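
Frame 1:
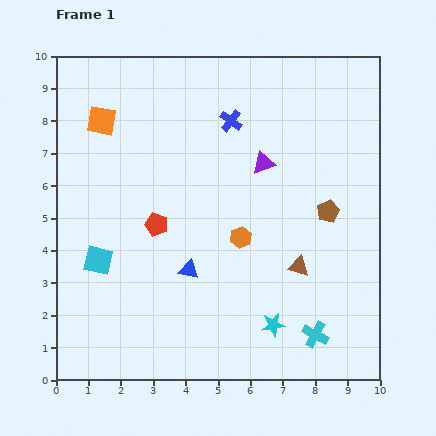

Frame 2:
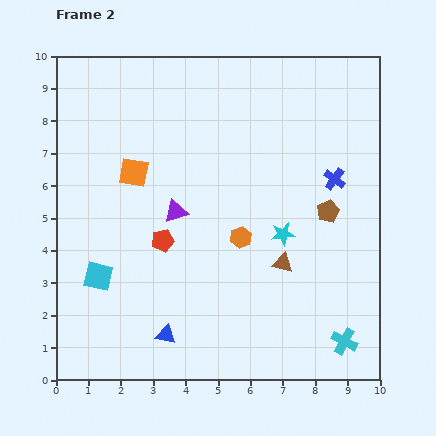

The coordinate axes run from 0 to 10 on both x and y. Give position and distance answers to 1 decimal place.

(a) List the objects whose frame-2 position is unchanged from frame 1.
the brown pentagon, the orange hexagon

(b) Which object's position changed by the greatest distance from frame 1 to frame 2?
the blue cross

(moved 3.7; next 3.1)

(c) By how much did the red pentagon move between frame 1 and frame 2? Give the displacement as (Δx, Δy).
(0.2, -0.5)

The red pentagon was at (3.1, 4.8) in frame 1 and (3.3, 4.3) in frame 2.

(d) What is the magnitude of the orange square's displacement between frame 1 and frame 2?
1.9

The orange square moved from (1.4, 8.0) to (2.4, 6.4), a distance of √(1.0² + 1.6²) ≈ 1.9.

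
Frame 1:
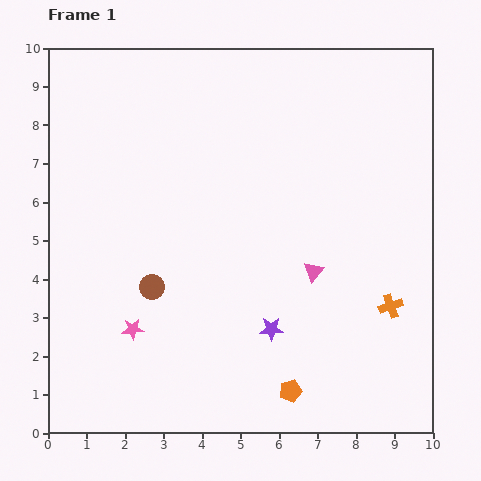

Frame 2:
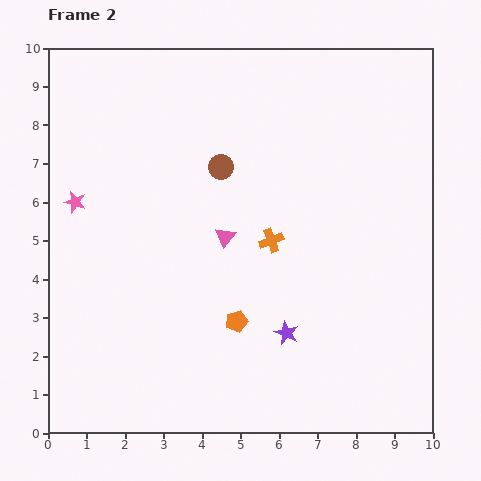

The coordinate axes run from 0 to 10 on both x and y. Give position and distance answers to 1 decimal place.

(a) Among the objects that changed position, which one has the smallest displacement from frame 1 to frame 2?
the purple star

(moved 0.4)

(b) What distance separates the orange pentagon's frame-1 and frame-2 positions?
2.3

The orange pentagon moved from (6.3, 1.1) to (4.9, 2.9), a distance of √(1.4² + 1.8²) ≈ 2.3.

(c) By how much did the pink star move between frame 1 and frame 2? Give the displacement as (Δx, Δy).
(-1.5, 3.3)

The pink star was at (2.2, 2.7) in frame 1 and (0.7, 6.0) in frame 2.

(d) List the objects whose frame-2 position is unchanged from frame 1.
none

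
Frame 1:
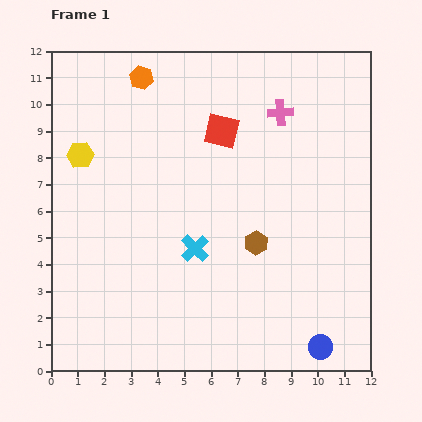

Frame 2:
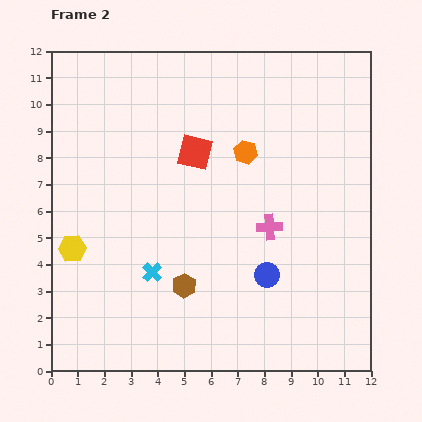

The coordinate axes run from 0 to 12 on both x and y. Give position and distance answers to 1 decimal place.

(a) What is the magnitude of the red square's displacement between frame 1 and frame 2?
1.3

The red square moved from (6.4, 9.0) to (5.4, 8.2), a distance of √(1.0² + 0.8²) ≈ 1.3.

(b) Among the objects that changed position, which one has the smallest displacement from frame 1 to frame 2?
the red square

(moved 1.3)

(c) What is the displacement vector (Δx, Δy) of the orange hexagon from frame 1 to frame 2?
(3.9, -2.8)

The orange hexagon was at (3.4, 11.0) in frame 1 and (7.3, 8.2) in frame 2.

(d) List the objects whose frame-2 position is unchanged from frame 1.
none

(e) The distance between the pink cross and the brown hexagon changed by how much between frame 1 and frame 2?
-1.1

Distance in frame 1: 5.0. Distance in frame 2: 3.9.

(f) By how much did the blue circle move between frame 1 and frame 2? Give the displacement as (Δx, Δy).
(-2.0, 2.7)

The blue circle was at (10.1, 0.9) in frame 1 and (8.1, 3.6) in frame 2.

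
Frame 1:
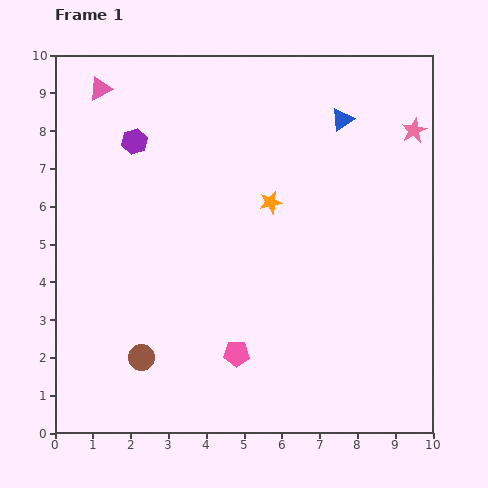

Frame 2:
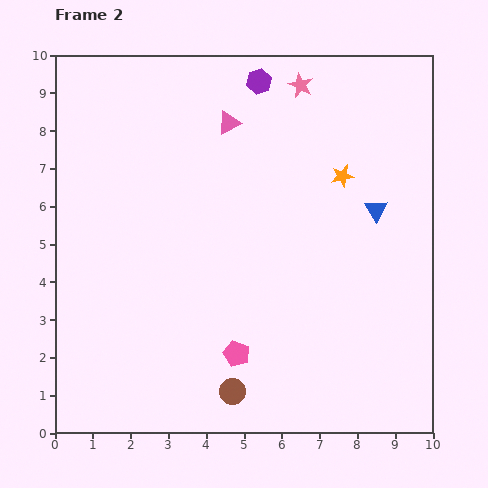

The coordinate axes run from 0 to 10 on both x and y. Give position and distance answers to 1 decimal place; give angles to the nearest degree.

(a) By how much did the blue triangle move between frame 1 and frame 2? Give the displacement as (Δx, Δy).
(0.9, -2.4)

The blue triangle was at (7.6, 8.3) in frame 1 and (8.5, 5.9) in frame 2.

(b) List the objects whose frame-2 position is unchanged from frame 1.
the pink pentagon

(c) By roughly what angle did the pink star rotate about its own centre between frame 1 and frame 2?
19° counter-clockwise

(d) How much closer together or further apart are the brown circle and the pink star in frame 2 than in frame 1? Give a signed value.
-1.1

Distance in frame 1: 9.4. Distance in frame 2: 8.3.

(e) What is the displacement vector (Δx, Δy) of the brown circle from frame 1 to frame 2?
(2.4, -0.9)

The brown circle was at (2.3, 2.0) in frame 1 and (4.7, 1.1) in frame 2.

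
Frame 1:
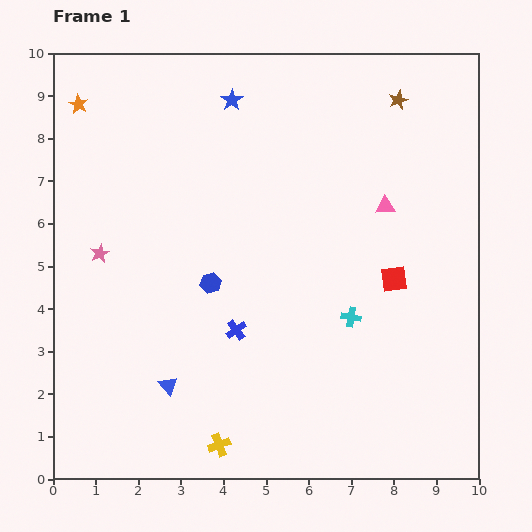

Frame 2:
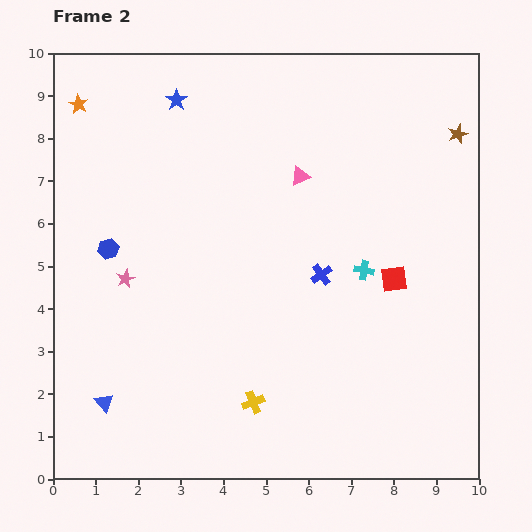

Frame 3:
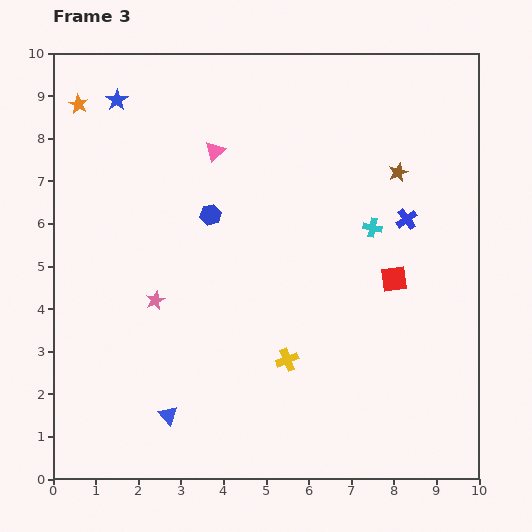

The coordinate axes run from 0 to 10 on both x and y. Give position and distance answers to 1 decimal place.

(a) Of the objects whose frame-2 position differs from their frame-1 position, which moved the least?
the pink star

(moved 0.8)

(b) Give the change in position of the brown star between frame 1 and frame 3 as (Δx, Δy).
(0.0, -1.7)

The brown star was at (8.1, 8.9) in frame 1 and (8.1, 7.2) in frame 3.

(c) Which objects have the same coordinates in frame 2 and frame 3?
the orange star, the red square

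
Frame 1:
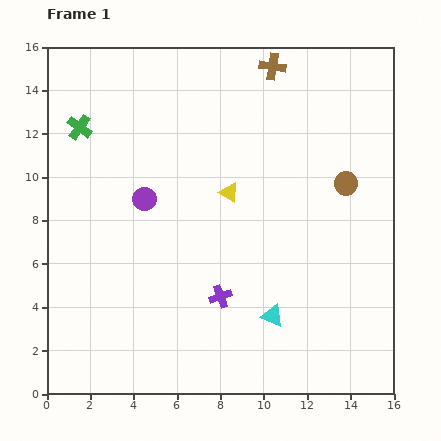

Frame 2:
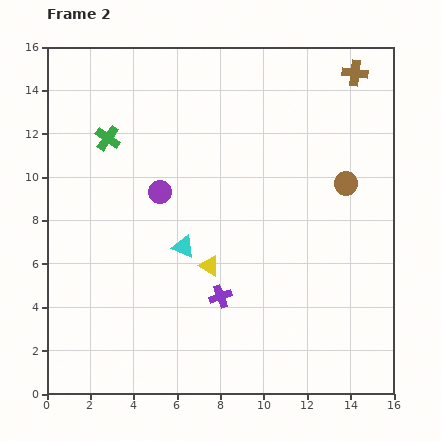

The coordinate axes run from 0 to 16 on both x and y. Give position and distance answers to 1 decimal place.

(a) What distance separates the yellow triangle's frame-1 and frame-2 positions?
3.5

The yellow triangle moved from (8.4, 9.3) to (7.5, 5.9), a distance of √(0.9² + 3.4²) ≈ 3.5.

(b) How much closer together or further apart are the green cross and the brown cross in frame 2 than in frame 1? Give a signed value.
+2.5

Distance in frame 1: 9.3. Distance in frame 2: 11.8.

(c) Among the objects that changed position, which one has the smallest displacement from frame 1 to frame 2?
the purple circle

(moved 0.8)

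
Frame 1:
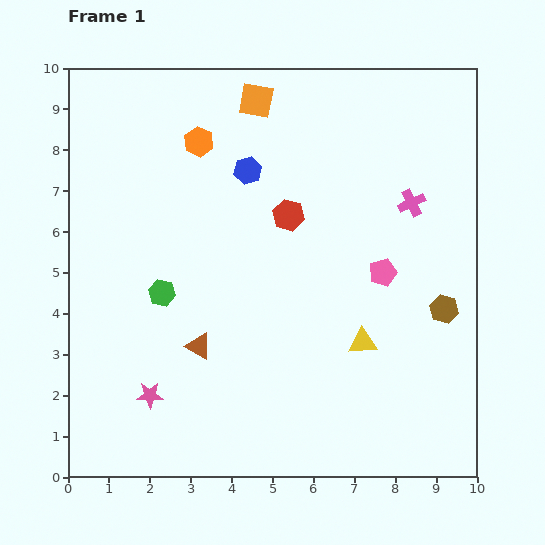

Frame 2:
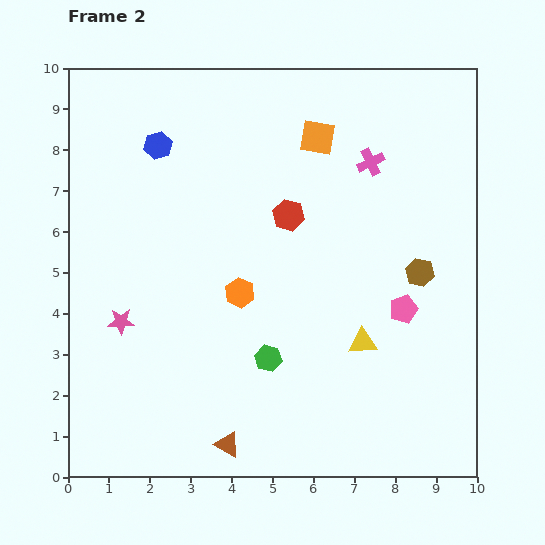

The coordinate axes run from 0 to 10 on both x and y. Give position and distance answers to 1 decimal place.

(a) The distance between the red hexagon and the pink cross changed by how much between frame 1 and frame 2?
-0.6

Distance in frame 1: 3.0. Distance in frame 2: 2.4.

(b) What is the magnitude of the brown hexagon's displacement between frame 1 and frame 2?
1.1

The brown hexagon moved from (9.2, 4.1) to (8.6, 5.0), a distance of √(0.6² + 0.9²) ≈ 1.1.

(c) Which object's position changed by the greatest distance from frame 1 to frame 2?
the orange hexagon

(moved 3.8; next 3.1)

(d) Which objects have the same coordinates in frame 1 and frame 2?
the yellow triangle, the red hexagon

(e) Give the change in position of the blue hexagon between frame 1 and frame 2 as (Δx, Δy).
(-2.2, 0.6)

The blue hexagon was at (4.4, 7.5) in frame 1 and (2.2, 8.1) in frame 2.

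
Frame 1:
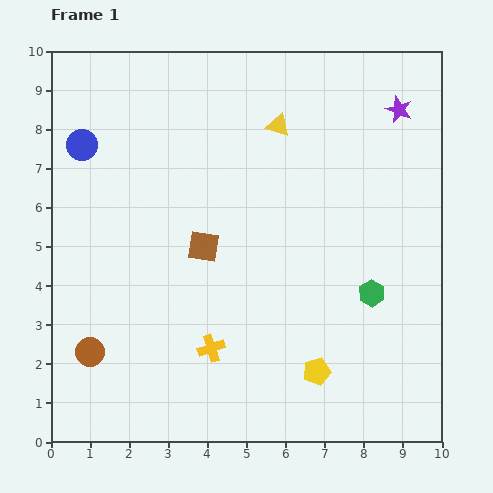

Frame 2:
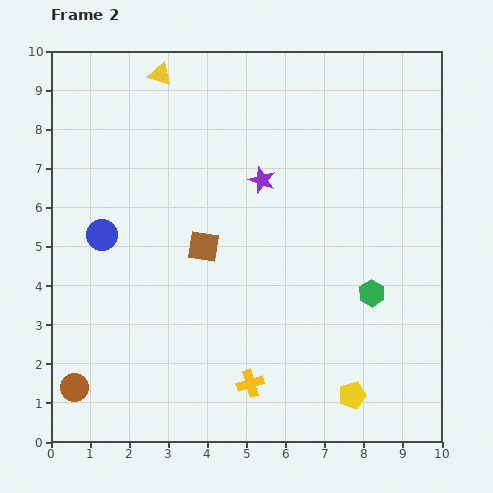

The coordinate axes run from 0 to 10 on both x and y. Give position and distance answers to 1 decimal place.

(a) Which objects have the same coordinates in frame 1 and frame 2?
the green hexagon, the brown square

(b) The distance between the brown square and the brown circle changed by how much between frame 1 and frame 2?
+0.9

Distance in frame 1: 4.0. Distance in frame 2: 4.9.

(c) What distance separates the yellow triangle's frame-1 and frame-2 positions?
3.3

The yellow triangle moved from (5.8, 8.1) to (2.8, 9.4), a distance of √(3.0² + 1.3²) ≈ 3.3.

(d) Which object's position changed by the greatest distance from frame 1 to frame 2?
the purple star

(moved 3.9; next 3.3)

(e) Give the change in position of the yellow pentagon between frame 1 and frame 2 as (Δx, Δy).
(0.9, -0.6)

The yellow pentagon was at (6.8, 1.8) in frame 1 and (7.7, 1.2) in frame 2.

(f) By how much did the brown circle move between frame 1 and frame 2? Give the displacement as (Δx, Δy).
(-0.4, -0.9)

The brown circle was at (1.0, 2.3) in frame 1 and (0.6, 1.4) in frame 2.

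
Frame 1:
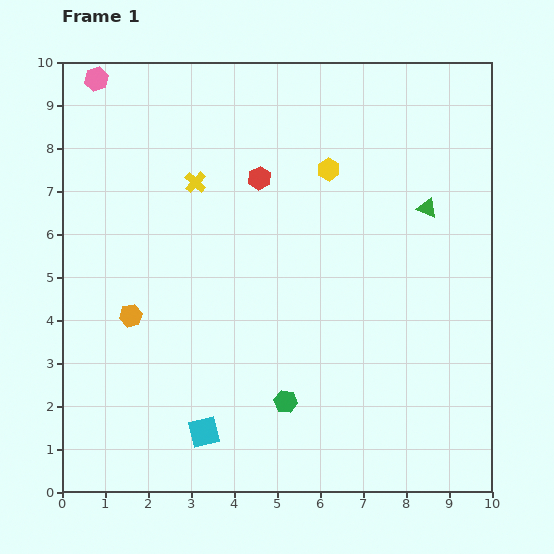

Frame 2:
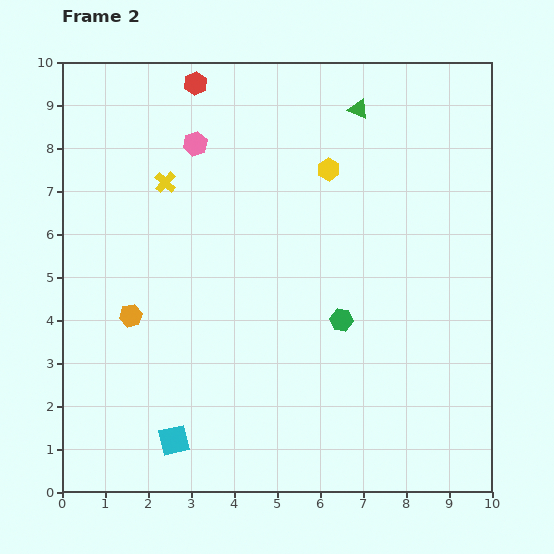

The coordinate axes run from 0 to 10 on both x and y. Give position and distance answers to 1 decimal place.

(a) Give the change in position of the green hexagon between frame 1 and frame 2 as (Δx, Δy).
(1.3, 1.9)

The green hexagon was at (5.2, 2.1) in frame 1 and (6.5, 4.0) in frame 2.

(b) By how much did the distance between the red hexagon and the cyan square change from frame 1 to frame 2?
+2.3

Distance in frame 1: 6.0. Distance in frame 2: 8.3.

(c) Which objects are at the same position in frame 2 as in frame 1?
the orange hexagon, the yellow hexagon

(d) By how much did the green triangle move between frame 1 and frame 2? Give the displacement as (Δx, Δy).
(-1.6, 2.3)

The green triangle was at (8.5, 6.6) in frame 1 and (6.9, 8.9) in frame 2.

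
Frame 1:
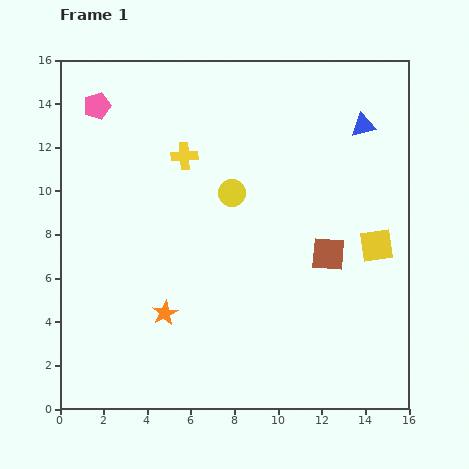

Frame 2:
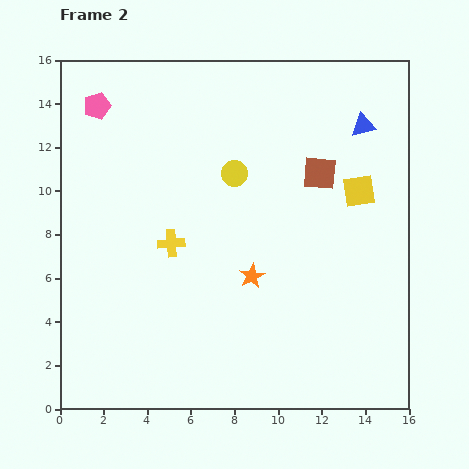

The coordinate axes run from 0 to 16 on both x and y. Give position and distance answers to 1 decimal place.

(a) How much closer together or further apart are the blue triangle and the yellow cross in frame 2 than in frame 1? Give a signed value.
+2.0

Distance in frame 1: 8.3. Distance in frame 2: 10.3.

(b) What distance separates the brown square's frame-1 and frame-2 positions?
3.7

The brown square moved from (12.3, 7.1) to (11.9, 10.8), a distance of √(0.4² + 3.7²) ≈ 3.7.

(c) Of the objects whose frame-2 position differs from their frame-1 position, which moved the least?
the yellow circle

(moved 0.9)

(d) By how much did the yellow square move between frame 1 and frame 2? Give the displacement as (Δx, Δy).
(-0.8, 2.5)

The yellow square was at (14.5, 7.5) in frame 1 and (13.7, 10.0) in frame 2.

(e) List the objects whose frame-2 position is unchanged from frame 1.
the pink pentagon, the blue triangle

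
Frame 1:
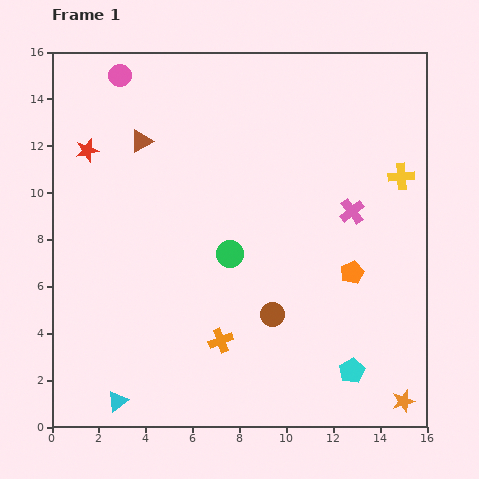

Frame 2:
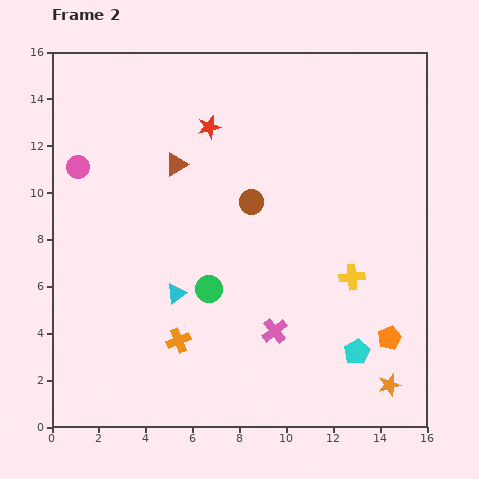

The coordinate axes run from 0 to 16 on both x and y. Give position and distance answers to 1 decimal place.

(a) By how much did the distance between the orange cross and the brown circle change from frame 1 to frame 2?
+4.2

Distance in frame 1: 2.5. Distance in frame 2: 6.7.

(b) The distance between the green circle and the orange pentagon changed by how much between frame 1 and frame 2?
+2.7

Distance in frame 1: 5.3. Distance in frame 2: 8.0.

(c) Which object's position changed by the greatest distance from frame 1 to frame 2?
the pink cross

(moved 6.1; next 5.3)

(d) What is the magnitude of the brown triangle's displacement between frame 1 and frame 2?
1.8

The brown triangle moved from (3.8, 12.2) to (5.3, 11.2), a distance of √(1.5² + 1.0²) ≈ 1.8.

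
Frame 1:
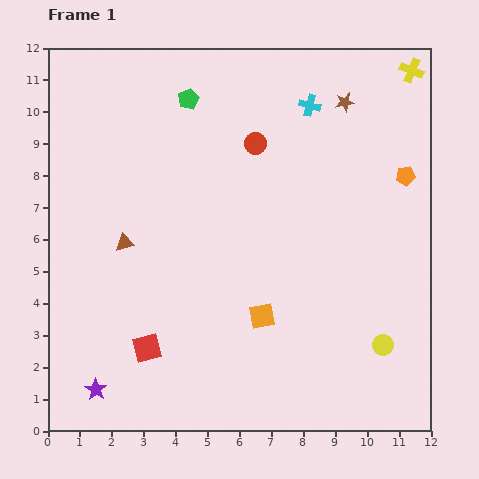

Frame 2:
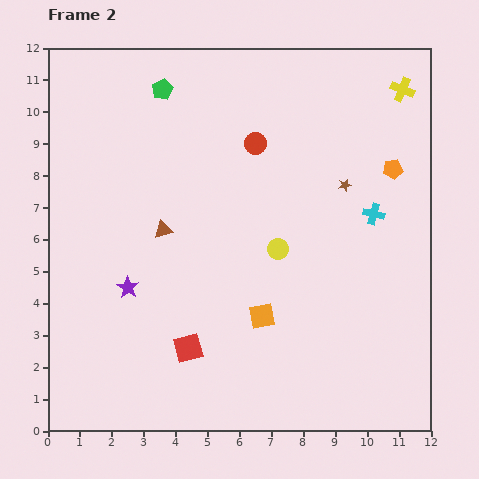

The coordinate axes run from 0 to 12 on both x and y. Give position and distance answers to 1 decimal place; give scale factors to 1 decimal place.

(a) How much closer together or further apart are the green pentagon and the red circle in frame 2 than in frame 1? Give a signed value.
+0.9

Distance in frame 1: 2.5. Distance in frame 2: 3.4.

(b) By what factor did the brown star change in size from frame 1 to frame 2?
0.7×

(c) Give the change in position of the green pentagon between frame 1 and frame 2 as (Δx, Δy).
(-0.8, 0.3)

The green pentagon was at (4.4, 10.4) in frame 1 and (3.6, 10.7) in frame 2.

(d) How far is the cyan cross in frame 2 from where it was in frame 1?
3.9

The cyan cross moved from (8.2, 10.2) to (10.2, 6.8), a distance of √(2.0² + 3.4²) ≈ 3.9.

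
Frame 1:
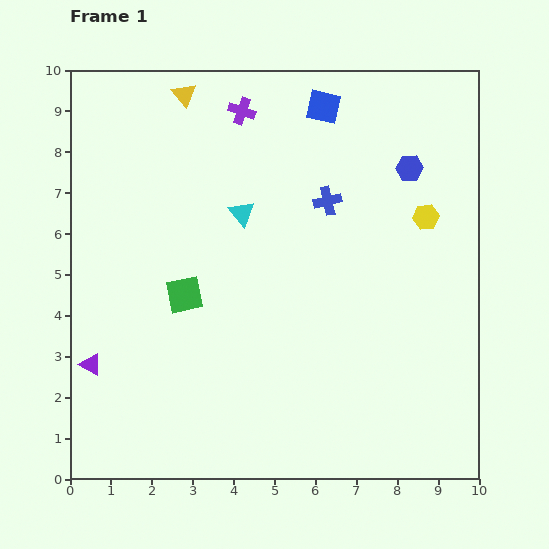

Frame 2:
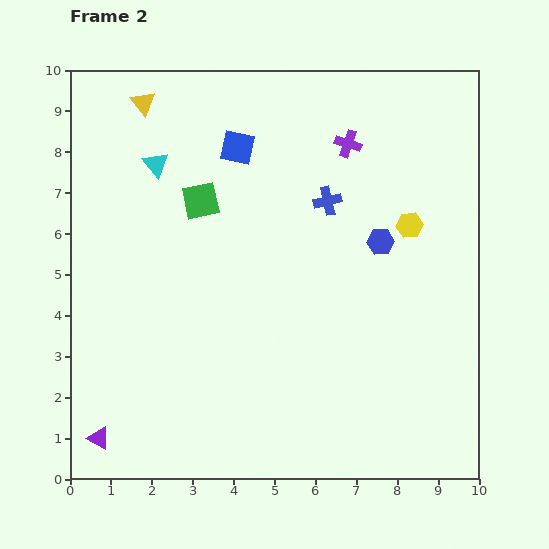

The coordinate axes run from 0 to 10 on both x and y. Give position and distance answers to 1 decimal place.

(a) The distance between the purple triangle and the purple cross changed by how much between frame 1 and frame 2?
+2.2

Distance in frame 1: 7.2. Distance in frame 2: 9.4.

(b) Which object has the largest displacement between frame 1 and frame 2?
the purple cross

(moved 2.7; next 2.4)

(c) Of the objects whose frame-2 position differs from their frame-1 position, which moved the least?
the yellow hexagon

(moved 0.4)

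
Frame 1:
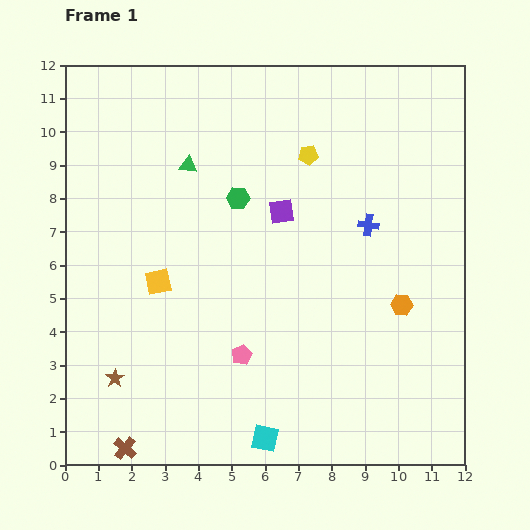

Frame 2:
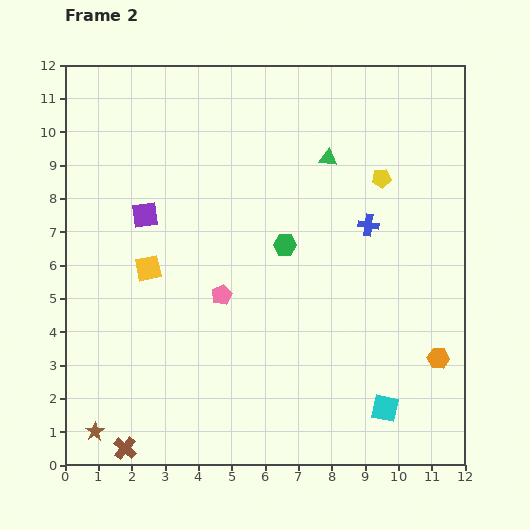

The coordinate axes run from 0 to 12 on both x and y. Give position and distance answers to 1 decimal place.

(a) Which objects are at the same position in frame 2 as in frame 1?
the brown cross, the blue cross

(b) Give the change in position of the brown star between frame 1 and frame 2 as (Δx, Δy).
(-0.6, -1.6)

The brown star was at (1.5, 2.6) in frame 1 and (0.9, 1.0) in frame 2.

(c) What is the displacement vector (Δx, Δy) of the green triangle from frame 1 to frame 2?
(4.2, 0.2)

The green triangle was at (3.7, 9.0) in frame 1 and (7.9, 9.2) in frame 2.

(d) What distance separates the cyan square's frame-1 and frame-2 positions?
3.7

The cyan square moved from (6.0, 0.8) to (9.6, 1.7), a distance of √(3.6² + 0.9²) ≈ 3.7.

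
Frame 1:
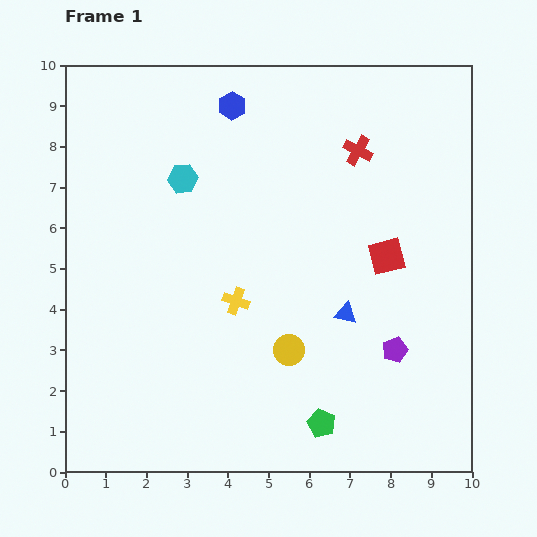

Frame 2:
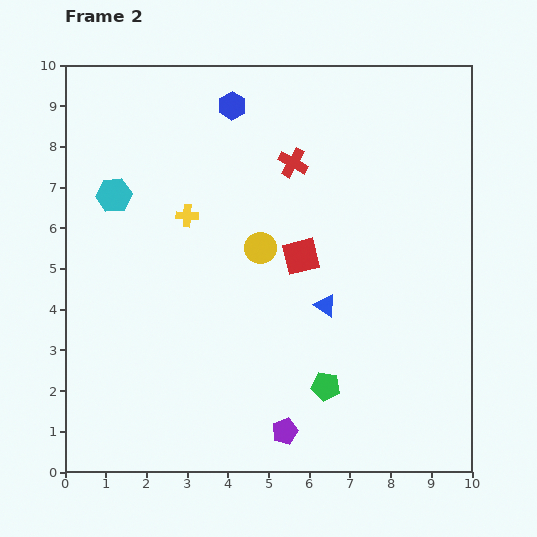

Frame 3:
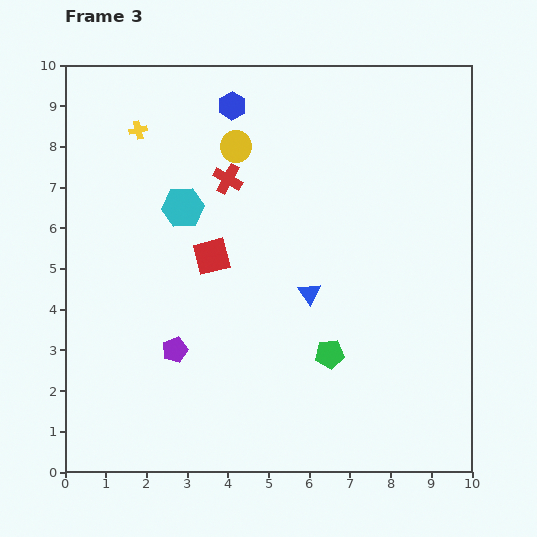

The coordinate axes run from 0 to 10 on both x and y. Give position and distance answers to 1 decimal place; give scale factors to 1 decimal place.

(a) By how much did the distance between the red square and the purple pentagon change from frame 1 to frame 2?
+2.0

Distance in frame 1: 2.3. Distance in frame 2: 4.3.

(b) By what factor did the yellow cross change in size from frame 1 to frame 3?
0.7×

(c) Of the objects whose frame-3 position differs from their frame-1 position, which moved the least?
the cyan hexagon

(moved 0.7)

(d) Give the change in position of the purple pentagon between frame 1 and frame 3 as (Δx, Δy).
(-5.4, 0.0)

The purple pentagon was at (8.1, 3.0) in frame 1 and (2.7, 3.0) in frame 3.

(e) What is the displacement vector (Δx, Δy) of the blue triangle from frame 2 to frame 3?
(-0.4, 0.3)

The blue triangle was at (6.4, 4.1) in frame 2 and (6.0, 4.4) in frame 3.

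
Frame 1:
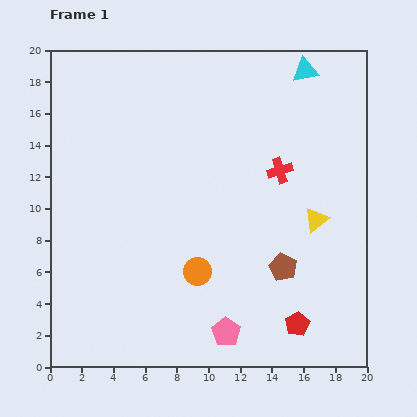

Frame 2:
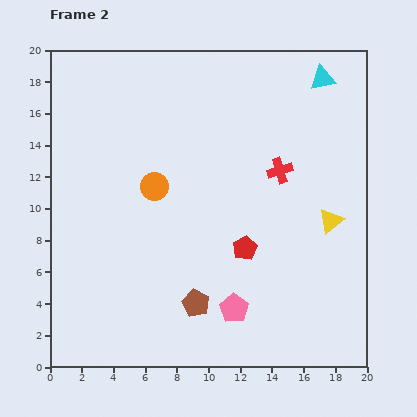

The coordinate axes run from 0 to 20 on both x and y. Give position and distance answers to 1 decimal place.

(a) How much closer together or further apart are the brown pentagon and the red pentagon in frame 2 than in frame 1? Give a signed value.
+1.0

Distance in frame 1: 3.7. Distance in frame 2: 4.7.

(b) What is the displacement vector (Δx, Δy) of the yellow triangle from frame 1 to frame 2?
(0.9, -0.1)

The yellow triangle was at (16.8, 9.3) in frame 1 and (17.7, 9.2) in frame 2.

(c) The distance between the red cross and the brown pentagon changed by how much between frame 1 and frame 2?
+3.8

Distance in frame 1: 6.1. Distance in frame 2: 9.9.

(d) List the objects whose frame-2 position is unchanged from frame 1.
the red cross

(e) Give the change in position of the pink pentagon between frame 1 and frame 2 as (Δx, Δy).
(0.5, 1.5)

The pink pentagon was at (11.1, 2.2) in frame 1 and (11.6, 3.7) in frame 2.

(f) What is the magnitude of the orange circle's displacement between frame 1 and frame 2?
6.0

The orange circle moved from (9.3, 6.0) to (6.6, 11.4), a distance of √(2.7² + 5.4²) ≈ 6.0.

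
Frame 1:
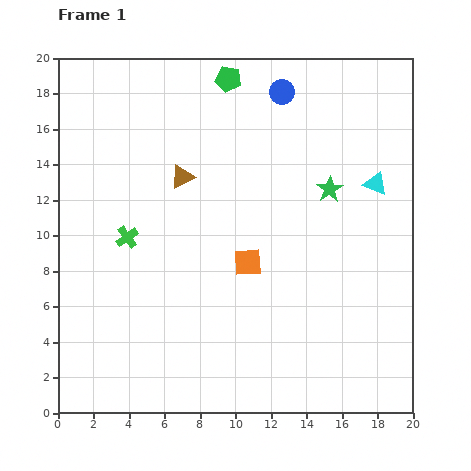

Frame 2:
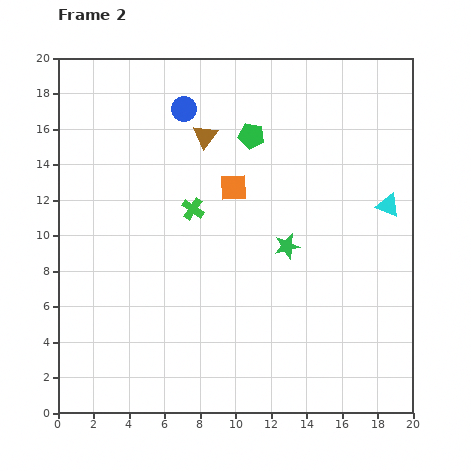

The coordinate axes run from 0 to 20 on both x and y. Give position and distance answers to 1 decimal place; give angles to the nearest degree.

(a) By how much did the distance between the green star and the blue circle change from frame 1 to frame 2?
+3.5

Distance in frame 1: 6.1. Distance in frame 2: 9.6.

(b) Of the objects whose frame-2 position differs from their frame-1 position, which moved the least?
the cyan triangle

(moved 1.4)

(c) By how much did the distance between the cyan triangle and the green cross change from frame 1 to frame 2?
-3.3

Distance in frame 1: 14.3. Distance in frame 2: 11.0.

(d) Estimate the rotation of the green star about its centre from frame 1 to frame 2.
19° clockwise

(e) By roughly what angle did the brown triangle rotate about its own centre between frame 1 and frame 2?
26° counter-clockwise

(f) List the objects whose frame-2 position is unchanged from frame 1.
none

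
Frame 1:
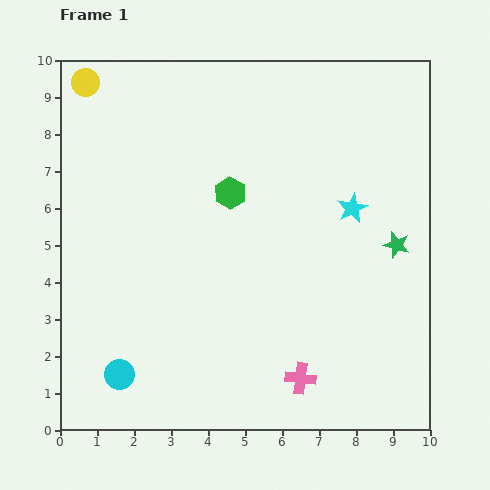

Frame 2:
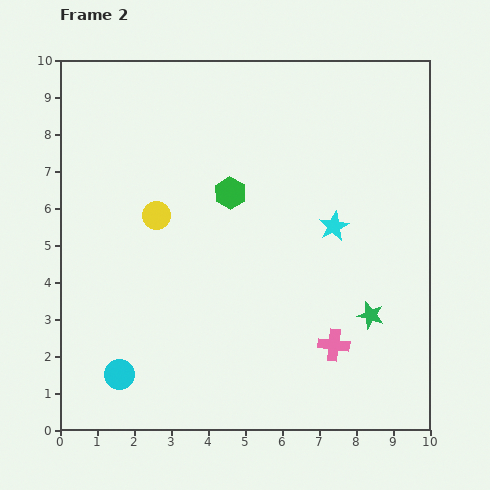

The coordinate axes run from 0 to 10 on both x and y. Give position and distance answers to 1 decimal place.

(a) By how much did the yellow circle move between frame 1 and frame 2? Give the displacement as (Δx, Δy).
(1.9, -3.6)

The yellow circle was at (0.7, 9.4) in frame 1 and (2.6, 5.8) in frame 2.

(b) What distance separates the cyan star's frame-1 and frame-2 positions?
0.7

The cyan star moved from (7.9, 6.0) to (7.4, 5.5), a distance of √(0.5² + 0.5²) ≈ 0.7.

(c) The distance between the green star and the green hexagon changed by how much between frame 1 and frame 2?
+0.3

Distance in frame 1: 4.7. Distance in frame 2: 5.0.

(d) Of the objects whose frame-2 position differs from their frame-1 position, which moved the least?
the cyan star

(moved 0.7)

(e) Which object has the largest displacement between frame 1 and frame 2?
the yellow circle

(moved 4.1; next 2.0)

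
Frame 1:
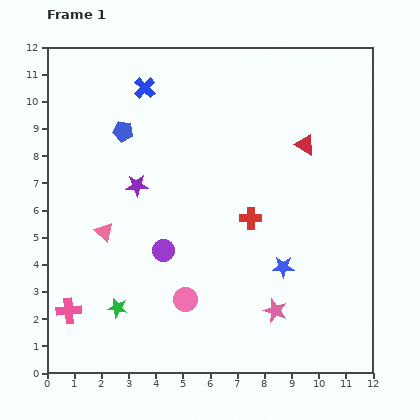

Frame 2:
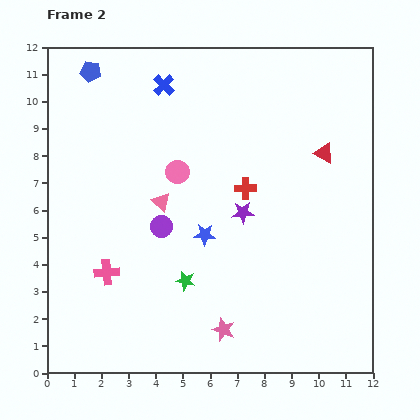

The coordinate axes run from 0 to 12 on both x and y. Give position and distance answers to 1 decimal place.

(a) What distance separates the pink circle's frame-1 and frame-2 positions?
4.7

The pink circle moved from (5.1, 2.7) to (4.8, 7.4), a distance of √(0.3² + 4.7²) ≈ 4.7.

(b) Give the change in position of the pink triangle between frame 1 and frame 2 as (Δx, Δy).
(2.1, 1.1)

The pink triangle was at (2.1, 5.2) in frame 1 and (4.2, 6.3) in frame 2.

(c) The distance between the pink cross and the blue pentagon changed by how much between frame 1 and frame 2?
+0.5

Distance in frame 1: 6.9. Distance in frame 2: 7.4.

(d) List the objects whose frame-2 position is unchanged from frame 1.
none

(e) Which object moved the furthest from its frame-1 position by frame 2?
the pink circle

(moved 4.7; next 4.0)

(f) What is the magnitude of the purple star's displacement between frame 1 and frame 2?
4.0

The purple star moved from (3.3, 6.9) to (7.2, 5.9), a distance of √(3.9² + 1.0²) ≈ 4.0.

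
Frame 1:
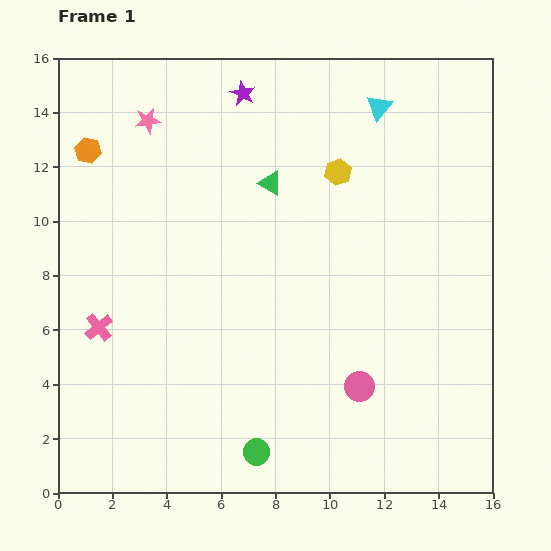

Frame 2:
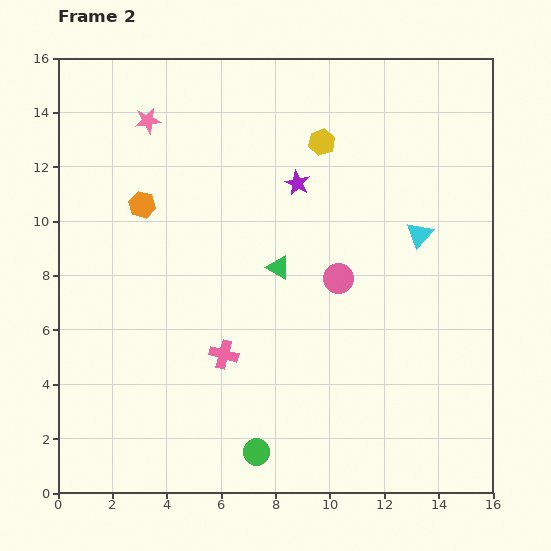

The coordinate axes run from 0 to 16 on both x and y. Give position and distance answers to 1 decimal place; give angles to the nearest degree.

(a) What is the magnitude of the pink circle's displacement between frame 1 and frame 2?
4.1

The pink circle moved from (11.1, 3.9) to (10.3, 7.9), a distance of √(0.8² + 4.0²) ≈ 4.1.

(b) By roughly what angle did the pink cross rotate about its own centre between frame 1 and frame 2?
35° counter-clockwise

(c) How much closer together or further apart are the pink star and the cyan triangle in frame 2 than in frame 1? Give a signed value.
+2.3

Distance in frame 1: 8.5. Distance in frame 2: 10.8.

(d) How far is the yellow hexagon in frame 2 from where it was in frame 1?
1.3

The yellow hexagon moved from (10.3, 11.8) to (9.7, 12.9), a distance of √(0.6² + 1.1²) ≈ 1.3.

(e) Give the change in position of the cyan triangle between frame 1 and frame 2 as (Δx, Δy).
(1.5, -4.7)

The cyan triangle was at (11.8, 14.2) in frame 1 and (13.3, 9.5) in frame 2.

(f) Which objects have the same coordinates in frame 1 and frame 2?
the green circle, the pink star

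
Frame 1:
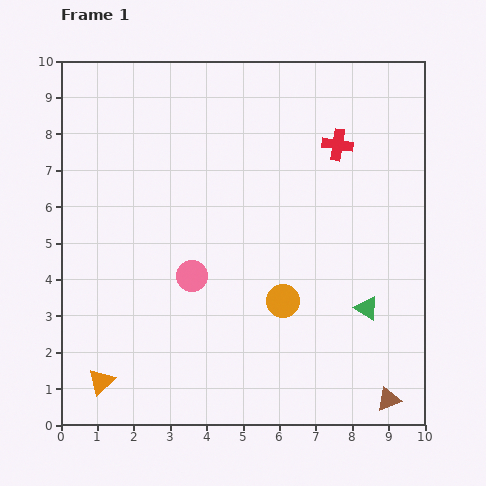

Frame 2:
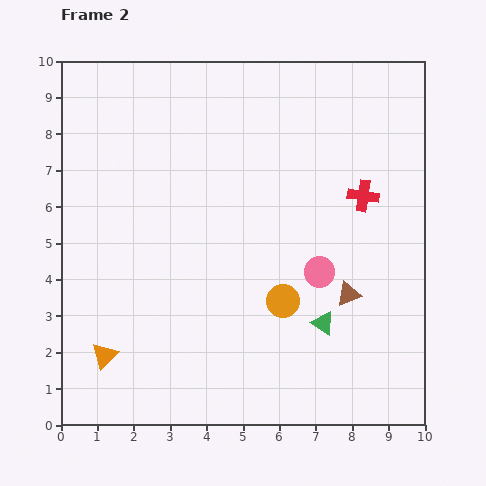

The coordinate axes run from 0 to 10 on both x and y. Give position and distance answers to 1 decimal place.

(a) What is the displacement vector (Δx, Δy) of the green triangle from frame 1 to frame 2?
(-1.2, -0.4)

The green triangle was at (8.4, 3.2) in frame 1 and (7.2, 2.8) in frame 2.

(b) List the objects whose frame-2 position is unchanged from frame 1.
the orange circle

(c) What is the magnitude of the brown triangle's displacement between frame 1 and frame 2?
3.1

The brown triangle moved from (9.0, 0.7) to (7.9, 3.6), a distance of √(1.1² + 2.9²) ≈ 3.1.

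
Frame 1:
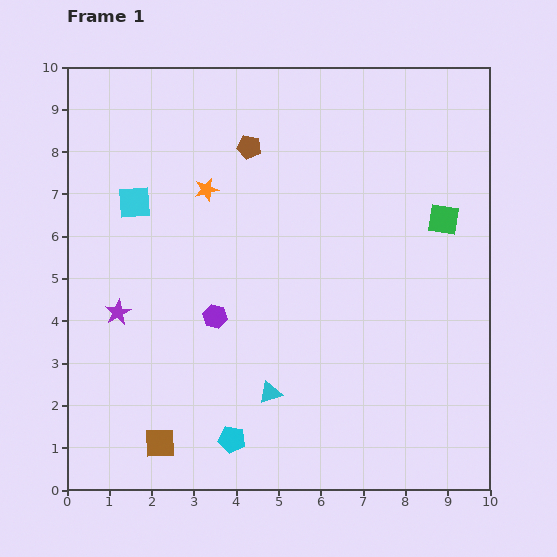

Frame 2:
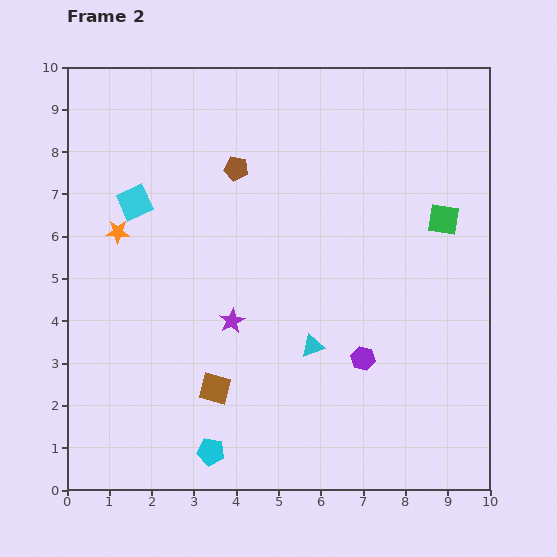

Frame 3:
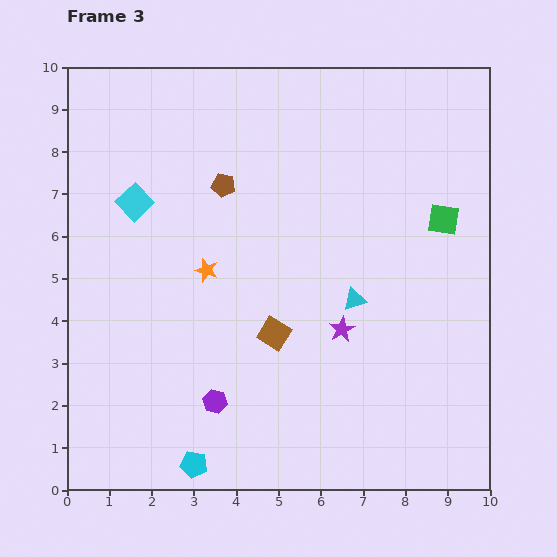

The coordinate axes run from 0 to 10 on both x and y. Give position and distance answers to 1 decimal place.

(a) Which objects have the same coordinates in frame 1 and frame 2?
the green square, the cyan square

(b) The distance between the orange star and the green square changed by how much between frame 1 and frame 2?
+2.1

Distance in frame 1: 5.6. Distance in frame 2: 7.7.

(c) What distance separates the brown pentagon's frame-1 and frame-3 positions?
1.1

The brown pentagon moved from (4.3, 8.1) to (3.7, 7.2), a distance of √(0.6² + 0.9²) ≈ 1.1.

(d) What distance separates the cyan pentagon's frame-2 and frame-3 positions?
0.5

The cyan pentagon moved from (3.4, 0.9) to (3.0, 0.6), a distance of √(0.4² + 0.3²) ≈ 0.5.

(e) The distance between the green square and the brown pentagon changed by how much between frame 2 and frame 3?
+0.3

Distance in frame 2: 5.0. Distance in frame 3: 5.3.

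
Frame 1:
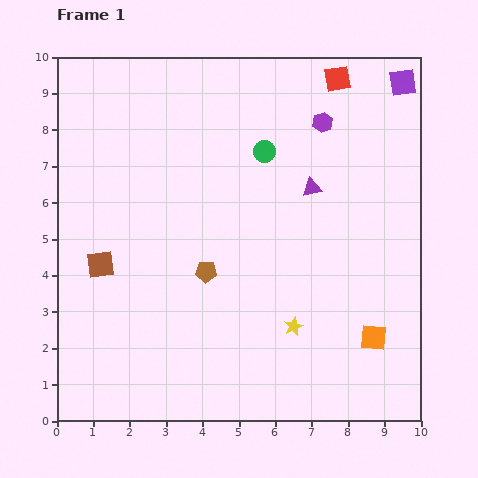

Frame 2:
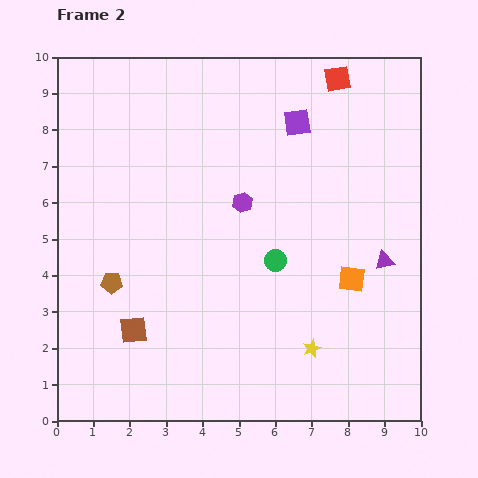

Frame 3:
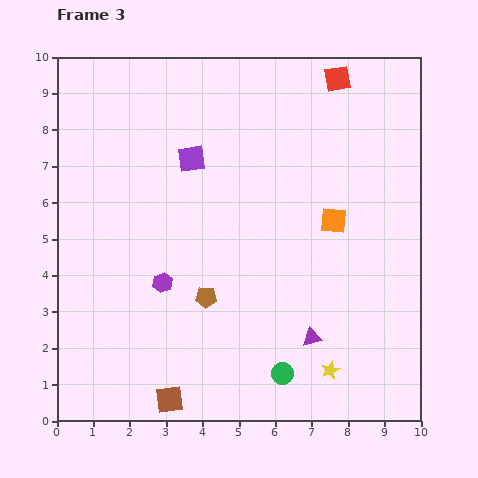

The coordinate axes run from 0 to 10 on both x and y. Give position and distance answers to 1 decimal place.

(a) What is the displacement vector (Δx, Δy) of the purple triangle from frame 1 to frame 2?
(2.0, -2.0)

The purple triangle was at (7.0, 6.4) in frame 1 and (9.0, 4.4) in frame 2.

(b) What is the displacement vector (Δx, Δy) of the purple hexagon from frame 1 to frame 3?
(-4.4, -4.4)

The purple hexagon was at (7.3, 8.2) in frame 1 and (2.9, 3.8) in frame 3.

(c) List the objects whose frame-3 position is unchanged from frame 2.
the red square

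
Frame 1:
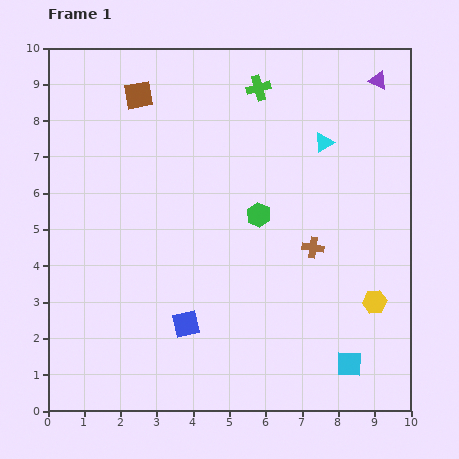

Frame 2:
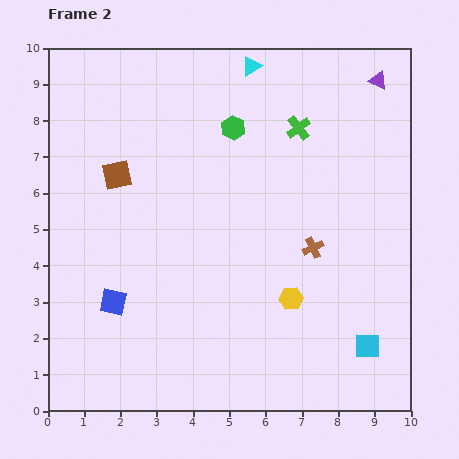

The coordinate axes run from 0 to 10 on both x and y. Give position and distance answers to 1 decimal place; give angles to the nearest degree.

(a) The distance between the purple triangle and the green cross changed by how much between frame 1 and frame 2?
-0.7

Distance in frame 1: 3.3. Distance in frame 2: 2.6.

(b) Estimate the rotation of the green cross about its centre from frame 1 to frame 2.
22° counter-clockwise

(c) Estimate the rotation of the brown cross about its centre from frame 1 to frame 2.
35° counter-clockwise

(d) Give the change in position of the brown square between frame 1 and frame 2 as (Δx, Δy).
(-0.6, -2.2)

The brown square was at (2.5, 8.7) in frame 1 and (1.9, 6.5) in frame 2.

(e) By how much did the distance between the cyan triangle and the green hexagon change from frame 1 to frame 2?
-0.9

Distance in frame 1: 2.7. Distance in frame 2: 1.8.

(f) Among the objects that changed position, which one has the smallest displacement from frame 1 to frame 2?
the cyan square

(moved 0.7)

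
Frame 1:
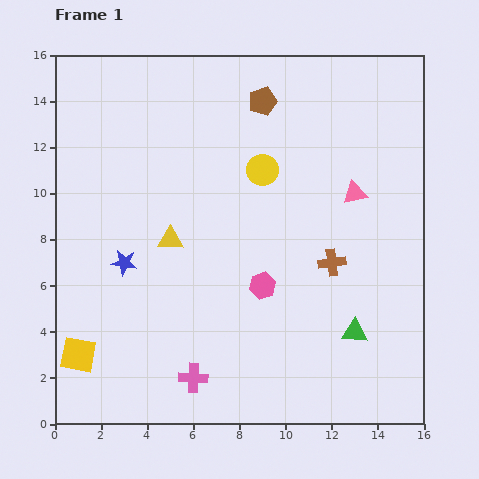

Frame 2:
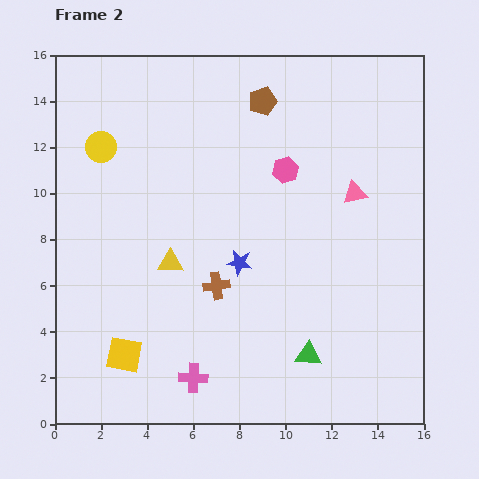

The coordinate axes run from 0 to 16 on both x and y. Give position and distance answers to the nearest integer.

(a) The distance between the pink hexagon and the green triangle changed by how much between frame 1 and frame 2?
+4

Distance in frame 1: 4. Distance in frame 2: 8.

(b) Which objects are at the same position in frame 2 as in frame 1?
the pink cross, the pink triangle, the brown pentagon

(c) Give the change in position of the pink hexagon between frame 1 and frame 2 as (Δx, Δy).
(1, 5)

The pink hexagon was at (9, 6) in frame 1 and (10, 11) in frame 2.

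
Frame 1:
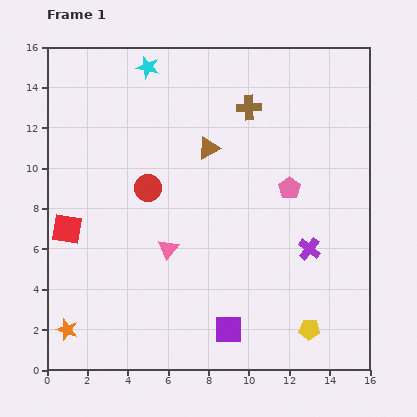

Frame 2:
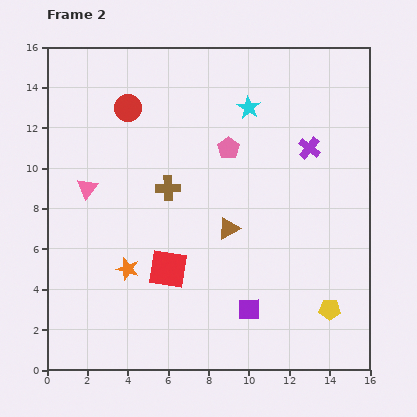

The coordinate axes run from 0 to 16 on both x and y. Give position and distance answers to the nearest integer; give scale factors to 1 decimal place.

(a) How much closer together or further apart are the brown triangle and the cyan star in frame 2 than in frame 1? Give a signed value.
+1

Distance in frame 1: 5. Distance in frame 2: 6.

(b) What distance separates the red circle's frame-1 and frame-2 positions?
4

The red circle moved from (5, 9) to (4, 13), a distance of √(1² + 4²) ≈ 4.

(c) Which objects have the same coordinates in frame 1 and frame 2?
none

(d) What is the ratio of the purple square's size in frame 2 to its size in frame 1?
0.8×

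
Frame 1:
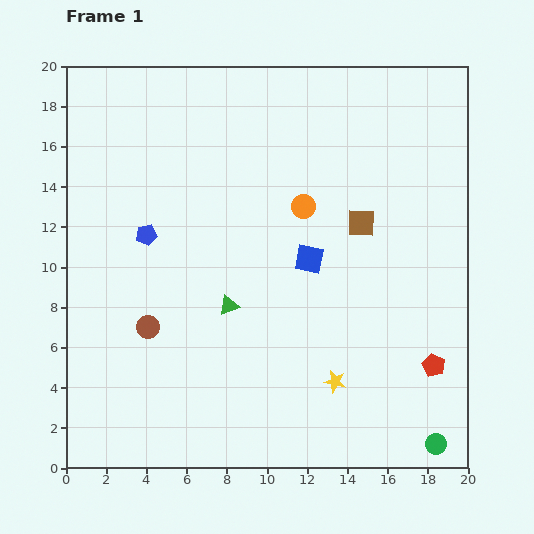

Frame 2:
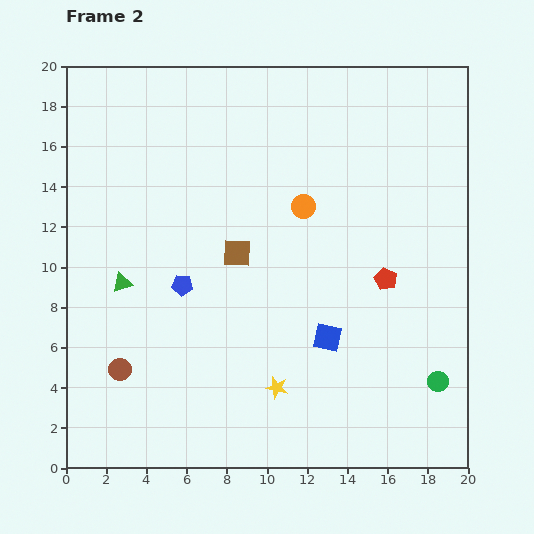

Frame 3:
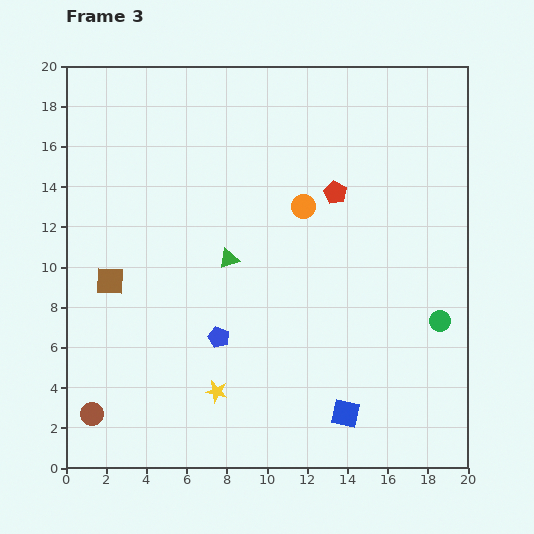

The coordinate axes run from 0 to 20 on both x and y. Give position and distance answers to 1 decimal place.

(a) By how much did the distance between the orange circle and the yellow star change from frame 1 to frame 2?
+0.3

Distance in frame 1: 8.8. Distance in frame 2: 9.1.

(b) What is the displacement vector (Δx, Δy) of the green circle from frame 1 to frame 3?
(0.2, 6.1)

The green circle was at (18.4, 1.2) in frame 1 and (18.6, 7.3) in frame 3.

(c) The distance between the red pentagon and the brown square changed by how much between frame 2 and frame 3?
+4.5

Distance in frame 2: 7.5. Distance in frame 3: 12.0.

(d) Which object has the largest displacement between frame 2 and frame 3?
the brown square

(moved 6.5; next 5.4)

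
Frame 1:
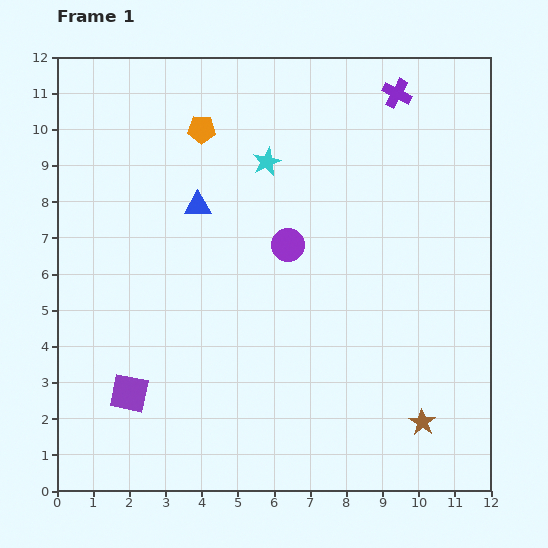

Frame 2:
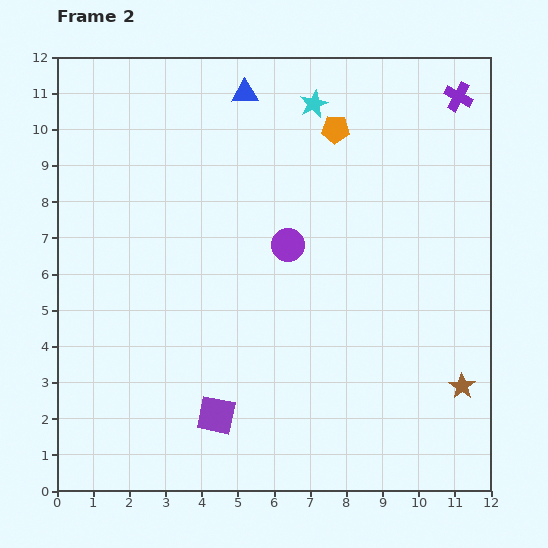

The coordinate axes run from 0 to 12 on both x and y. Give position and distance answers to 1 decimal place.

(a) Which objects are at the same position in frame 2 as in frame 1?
the purple circle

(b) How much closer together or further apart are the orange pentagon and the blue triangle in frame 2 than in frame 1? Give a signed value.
+0.6

Distance in frame 1: 2.1. Distance in frame 2: 2.7.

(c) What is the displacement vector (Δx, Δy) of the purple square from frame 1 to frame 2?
(2.4, -0.6)

The purple square was at (2.0, 2.7) in frame 1 and (4.4, 2.1) in frame 2.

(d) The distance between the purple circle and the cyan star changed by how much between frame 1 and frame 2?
+1.6

Distance in frame 1: 2.4. Distance in frame 2: 4.0.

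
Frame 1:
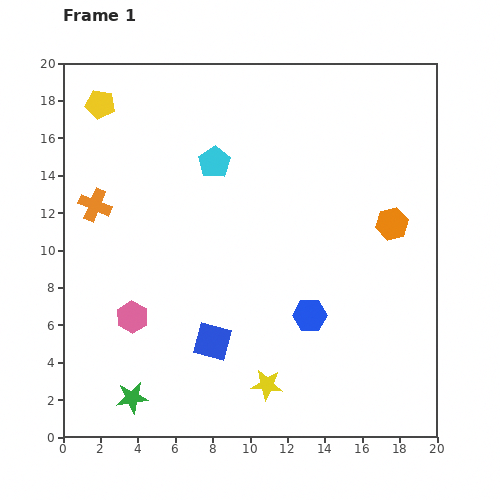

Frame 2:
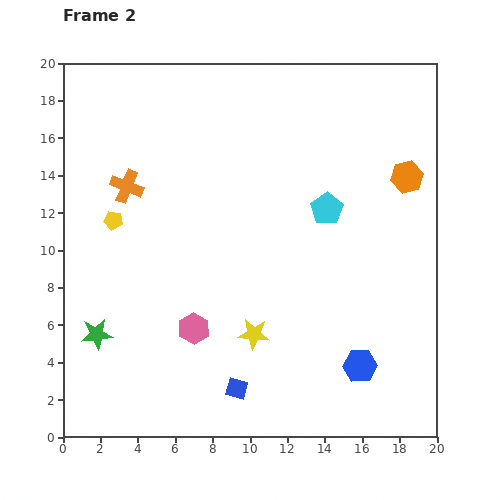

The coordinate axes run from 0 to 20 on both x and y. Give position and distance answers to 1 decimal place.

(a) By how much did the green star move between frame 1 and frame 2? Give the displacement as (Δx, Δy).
(-1.9, 3.4)

The green star was at (3.7, 2.1) in frame 1 and (1.8, 5.5) in frame 2.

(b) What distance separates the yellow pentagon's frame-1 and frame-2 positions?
6.2

The yellow pentagon moved from (2.0, 17.8) to (2.7, 11.6), a distance of √(0.7² + 6.2²) ≈ 6.2.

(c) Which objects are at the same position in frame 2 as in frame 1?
none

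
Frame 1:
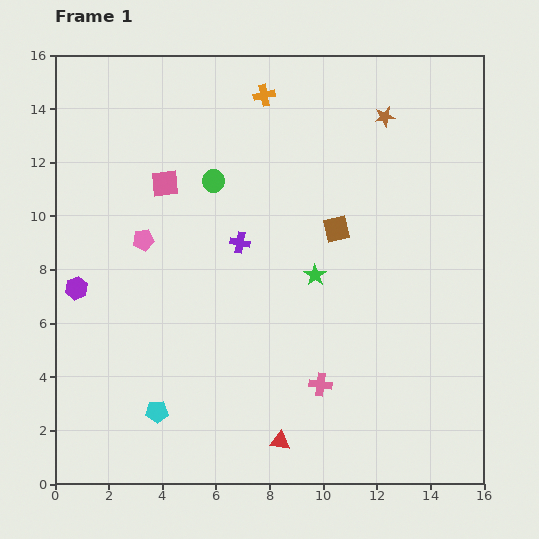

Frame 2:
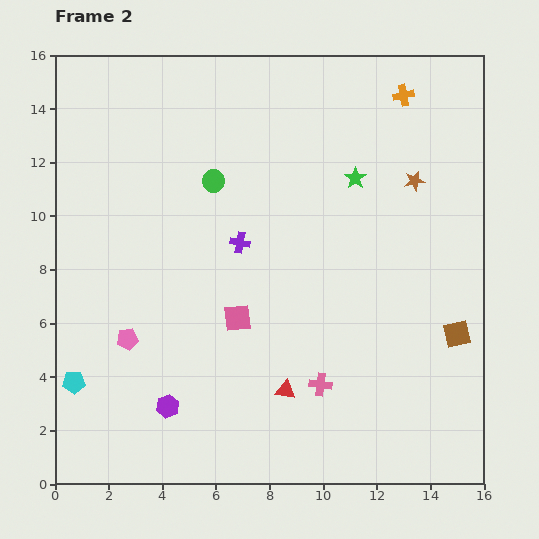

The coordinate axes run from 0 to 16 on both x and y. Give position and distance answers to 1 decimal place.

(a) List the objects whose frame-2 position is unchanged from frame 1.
the green circle, the pink cross, the purple cross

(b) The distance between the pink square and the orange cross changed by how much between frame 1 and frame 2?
+5.4

Distance in frame 1: 5.0. Distance in frame 2: 10.4.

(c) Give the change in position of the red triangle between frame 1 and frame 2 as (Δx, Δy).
(0.2, 1.9)

The red triangle was at (8.4, 1.6) in frame 1 and (8.6, 3.5) in frame 2.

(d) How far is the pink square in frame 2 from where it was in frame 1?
5.7

The pink square moved from (4.1, 11.2) to (6.8, 6.2), a distance of √(2.7² + 5.0²) ≈ 5.7.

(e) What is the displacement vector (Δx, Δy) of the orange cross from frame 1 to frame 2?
(5.2, 0.0)

The orange cross was at (7.8, 14.5) in frame 1 and (13.0, 14.5) in frame 2.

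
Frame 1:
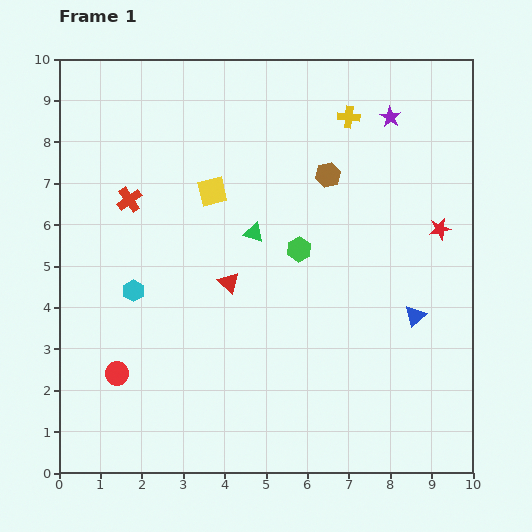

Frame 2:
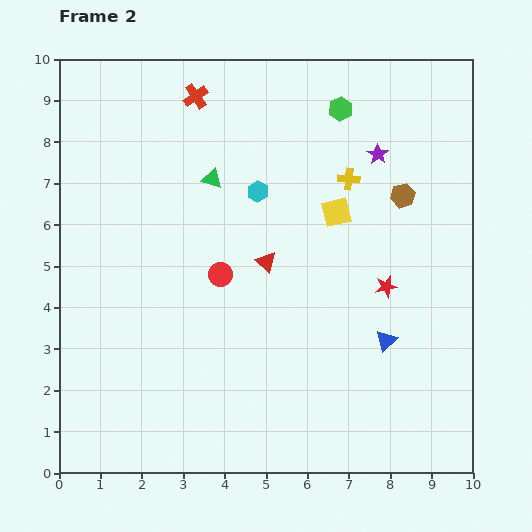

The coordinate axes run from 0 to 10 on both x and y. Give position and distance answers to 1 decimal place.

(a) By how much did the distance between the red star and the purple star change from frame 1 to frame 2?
+0.2

Distance in frame 1: 3.0. Distance in frame 2: 3.2.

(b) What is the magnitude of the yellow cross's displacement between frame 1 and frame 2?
1.5

The yellow cross moved from (7.0, 8.6) to (7.0, 7.1), a distance of √(0.0² + 1.5²) ≈ 1.5.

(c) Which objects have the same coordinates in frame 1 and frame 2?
none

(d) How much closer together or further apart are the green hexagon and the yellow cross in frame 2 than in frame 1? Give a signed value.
-1.7

Distance in frame 1: 3.4. Distance in frame 2: 1.7.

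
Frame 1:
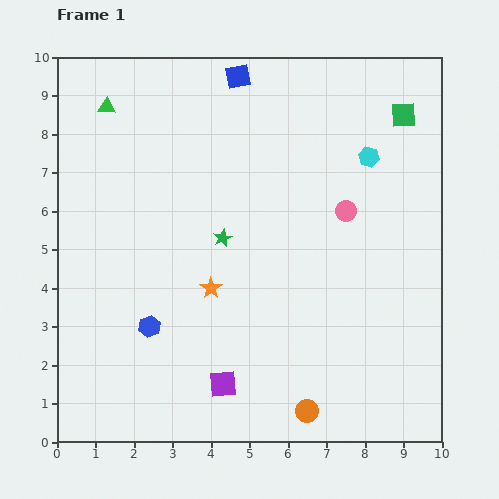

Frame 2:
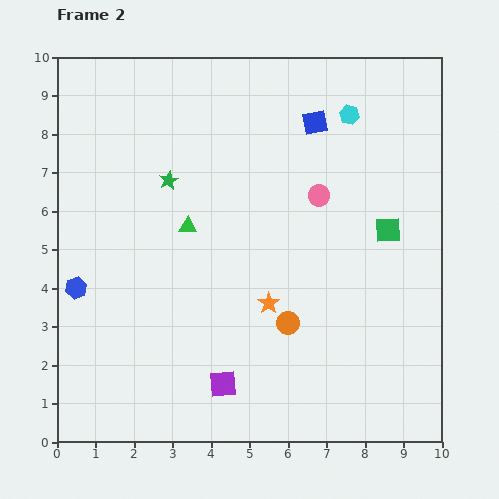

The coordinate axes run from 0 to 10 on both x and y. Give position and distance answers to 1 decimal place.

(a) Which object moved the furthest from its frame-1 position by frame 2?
the green triangle

(moved 3.7; next 3.0)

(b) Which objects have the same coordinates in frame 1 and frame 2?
the purple square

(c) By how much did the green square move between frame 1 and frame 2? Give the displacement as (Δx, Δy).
(-0.4, -3.0)

The green square was at (9.0, 8.5) in frame 1 and (8.6, 5.5) in frame 2.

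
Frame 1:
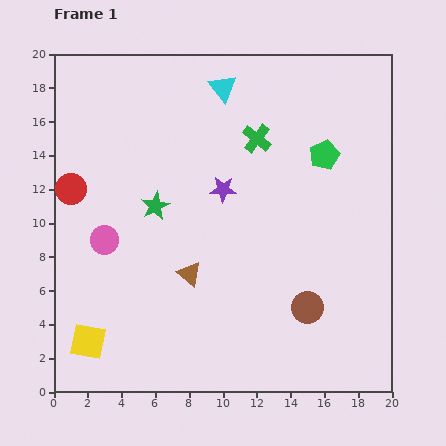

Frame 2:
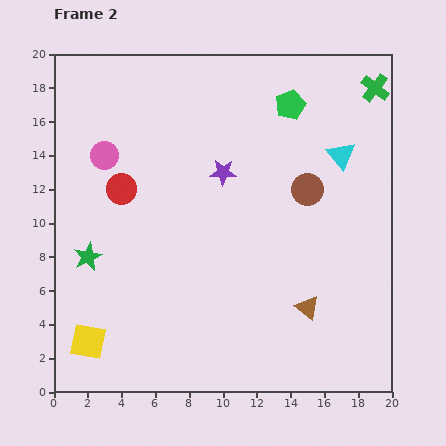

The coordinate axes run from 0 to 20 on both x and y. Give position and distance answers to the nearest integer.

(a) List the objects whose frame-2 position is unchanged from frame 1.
the yellow square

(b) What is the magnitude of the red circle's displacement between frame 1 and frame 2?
3

The red circle moved from (1, 12) to (4, 12), a distance of √(3² + 0²) ≈ 3.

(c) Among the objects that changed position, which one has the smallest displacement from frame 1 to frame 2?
the purple star

(moved 1)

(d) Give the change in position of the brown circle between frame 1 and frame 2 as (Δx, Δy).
(0, 7)

The brown circle was at (15, 5) in frame 1 and (15, 12) in frame 2.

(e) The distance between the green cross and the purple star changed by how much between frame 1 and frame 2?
+6

Distance in frame 1: 4. Distance in frame 2: 10.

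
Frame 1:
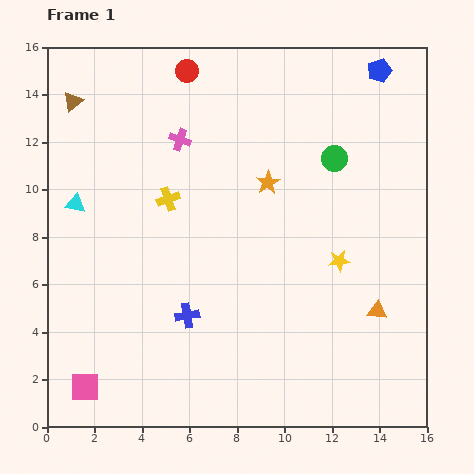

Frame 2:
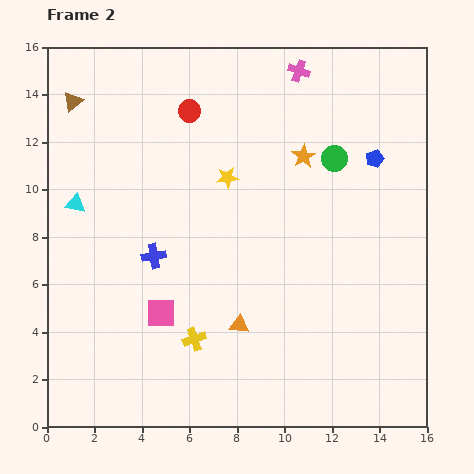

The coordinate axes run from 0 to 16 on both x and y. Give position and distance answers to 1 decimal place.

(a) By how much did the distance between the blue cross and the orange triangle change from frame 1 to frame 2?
-3.4

Distance in frame 1: 8.0. Distance in frame 2: 4.6.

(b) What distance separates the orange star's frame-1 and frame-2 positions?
1.9

The orange star moved from (9.3, 10.3) to (10.8, 11.4), a distance of √(1.5² + 1.1²) ≈ 1.9.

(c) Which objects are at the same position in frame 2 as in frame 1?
the cyan triangle, the green circle, the brown triangle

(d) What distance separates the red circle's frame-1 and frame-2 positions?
1.7

The red circle moved from (5.9, 15.0) to (6.0, 13.3), a distance of √(0.1² + 1.7²) ≈ 1.7.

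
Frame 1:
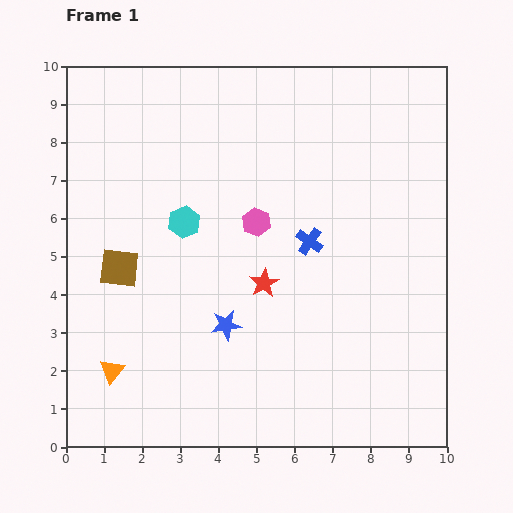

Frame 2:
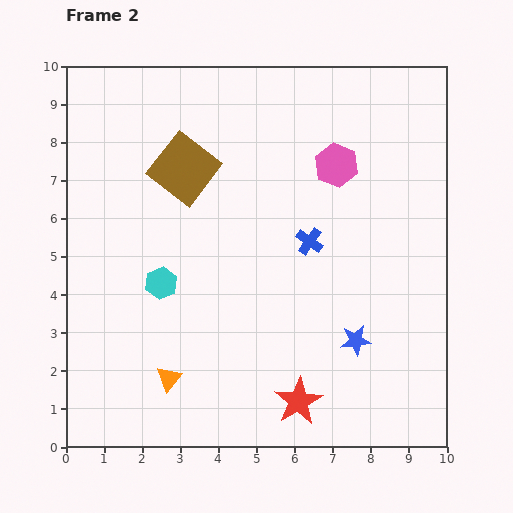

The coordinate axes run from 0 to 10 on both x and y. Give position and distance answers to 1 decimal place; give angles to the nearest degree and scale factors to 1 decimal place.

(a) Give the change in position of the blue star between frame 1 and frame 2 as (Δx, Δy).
(3.4, -0.4)

The blue star was at (4.2, 3.2) in frame 1 and (7.6, 2.8) in frame 2.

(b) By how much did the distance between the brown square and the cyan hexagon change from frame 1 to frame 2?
+1.0

Distance in frame 1: 2.1. Distance in frame 2: 3.1.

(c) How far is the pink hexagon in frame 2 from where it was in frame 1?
2.6

The pink hexagon moved from (5.0, 5.9) to (7.1, 7.4), a distance of √(2.1² + 1.5²) ≈ 2.6.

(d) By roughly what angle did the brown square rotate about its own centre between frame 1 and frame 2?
31° clockwise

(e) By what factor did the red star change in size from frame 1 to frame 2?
1.6×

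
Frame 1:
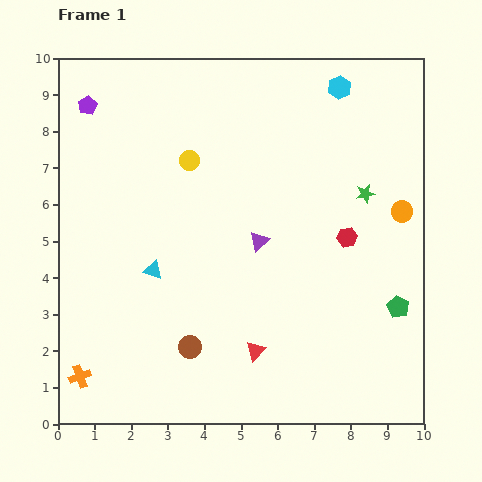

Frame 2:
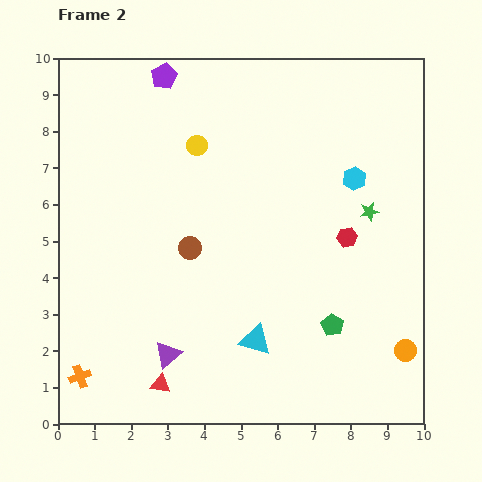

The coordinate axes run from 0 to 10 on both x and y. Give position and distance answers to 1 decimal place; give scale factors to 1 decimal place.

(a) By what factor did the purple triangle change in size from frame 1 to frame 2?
1.4×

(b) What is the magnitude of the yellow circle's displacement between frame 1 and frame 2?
0.4

The yellow circle moved from (3.6, 7.2) to (3.8, 7.6), a distance of √(0.2² + 0.4²) ≈ 0.4.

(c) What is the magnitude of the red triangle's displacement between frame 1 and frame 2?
2.8

The red triangle moved from (5.4, 2.0) to (2.8, 1.1), a distance of √(2.6² + 0.9²) ≈ 2.8.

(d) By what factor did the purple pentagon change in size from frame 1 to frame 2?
1.4×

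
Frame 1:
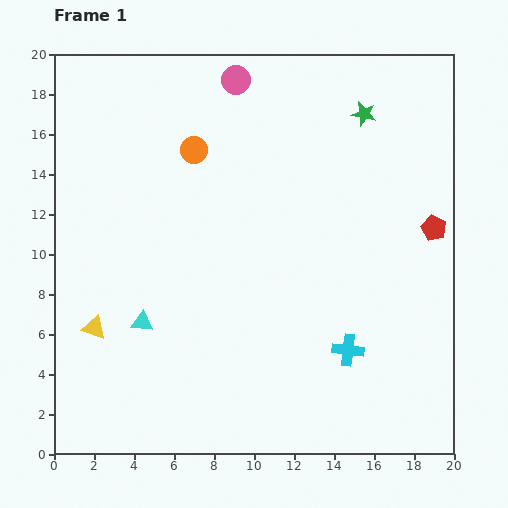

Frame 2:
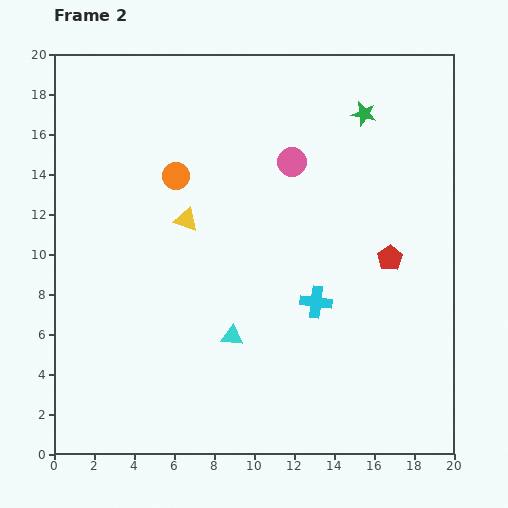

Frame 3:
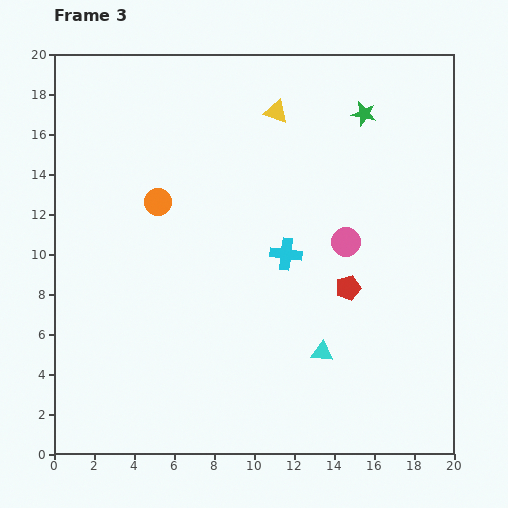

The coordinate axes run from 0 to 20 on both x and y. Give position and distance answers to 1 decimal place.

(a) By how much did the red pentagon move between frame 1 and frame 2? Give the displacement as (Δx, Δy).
(-2.2, -1.5)

The red pentagon was at (19.0, 11.3) in frame 1 and (16.8, 9.8) in frame 2.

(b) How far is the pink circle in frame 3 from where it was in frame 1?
9.8

The pink circle moved from (9.1, 18.7) to (14.6, 10.6), a distance of √(5.5² + 8.1²) ≈ 9.8.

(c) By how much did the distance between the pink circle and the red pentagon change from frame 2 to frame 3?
-4.6

Distance in frame 2: 6.9. Distance in frame 3: 2.3.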